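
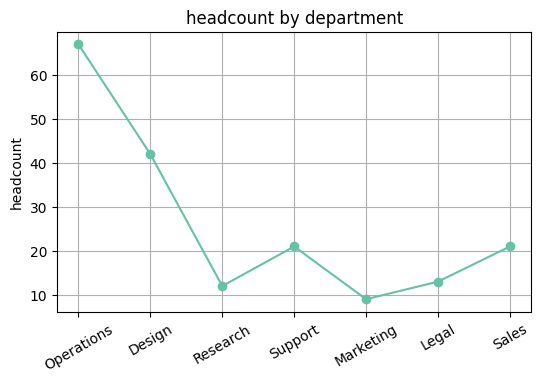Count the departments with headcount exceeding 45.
1

Above 45: Operations.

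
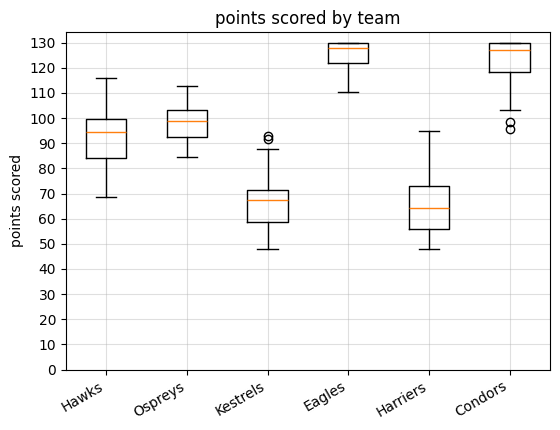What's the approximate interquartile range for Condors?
≈ 10

Q3 ≈ 130, Q1 ≈ 120; IQR ≈ 10.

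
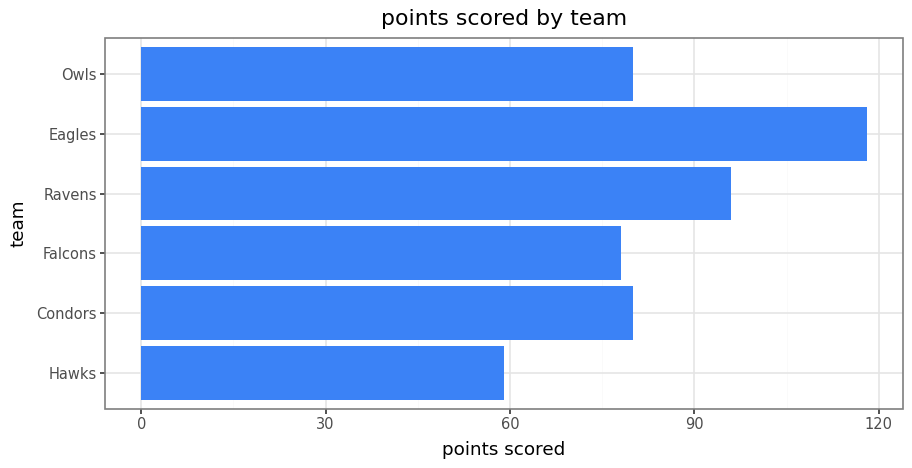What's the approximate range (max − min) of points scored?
Max Eagles ≈ 120, min Hawks ≈ 60; range ≈ 60.

≈ 60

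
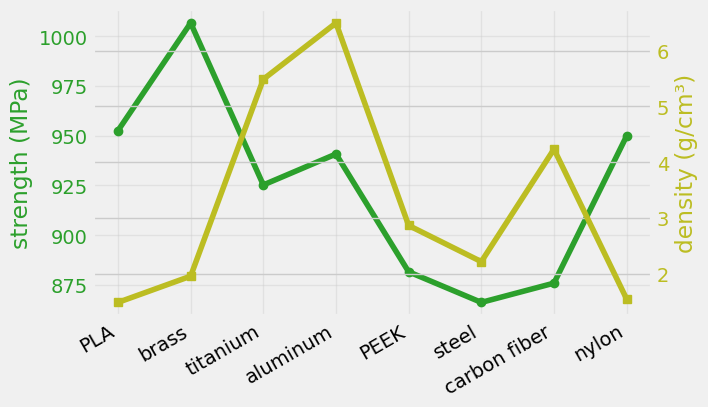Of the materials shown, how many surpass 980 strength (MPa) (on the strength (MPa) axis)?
Above 980: brass.

1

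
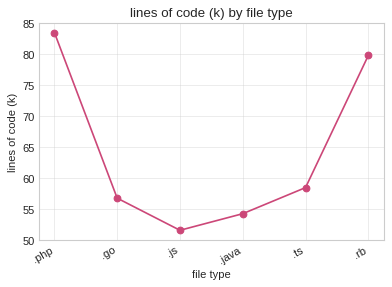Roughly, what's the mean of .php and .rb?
≈ 82

(85 + 80) / 2 ≈ 82.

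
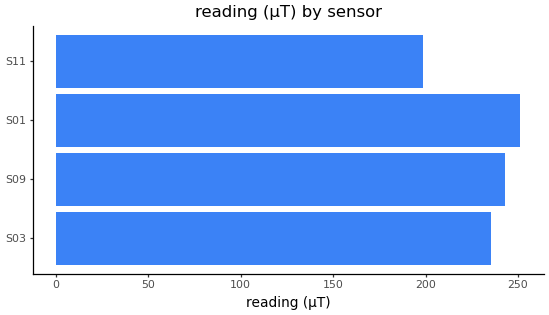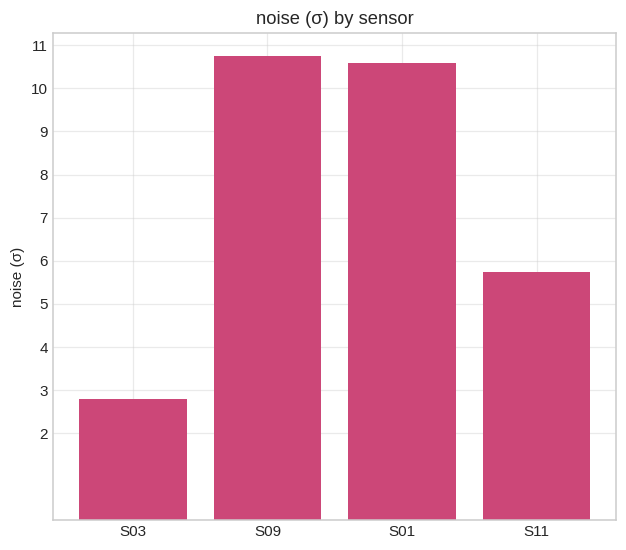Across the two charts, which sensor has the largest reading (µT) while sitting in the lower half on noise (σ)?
Chart 2 median noise (σ) ≈ 8; below-median sensors: S03, S11. Among those, S03 has the highest reading (µT) (≈ 225).

S03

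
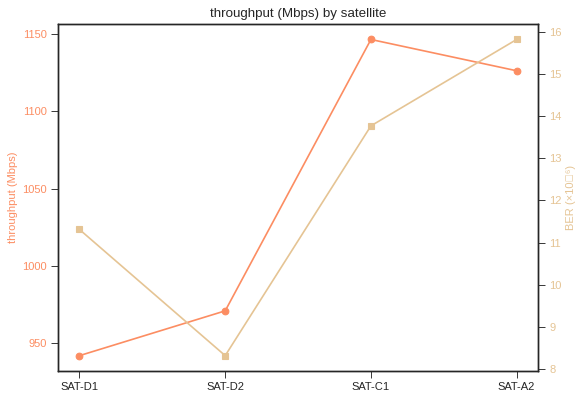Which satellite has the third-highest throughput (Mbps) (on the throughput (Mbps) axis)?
Top 4 (on the throughput (Mbps) axis): SAT-C1 ≈ 1140, SAT-A2 ≈ 1120, SAT-D2 ≈ 980, SAT-D1 ≈ 940.

SAT-D2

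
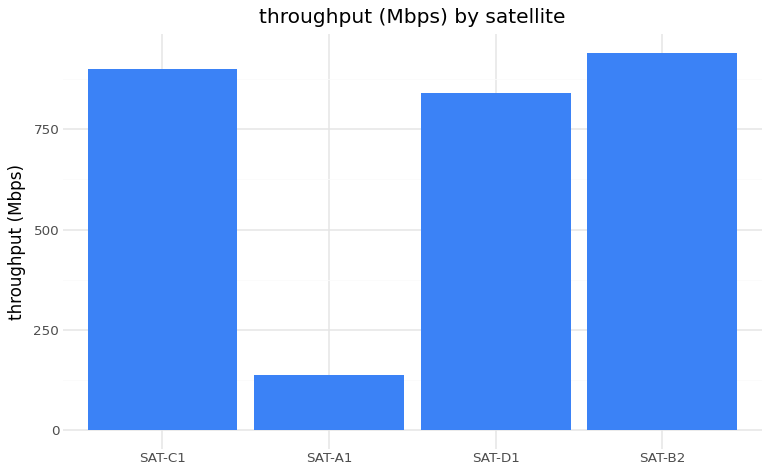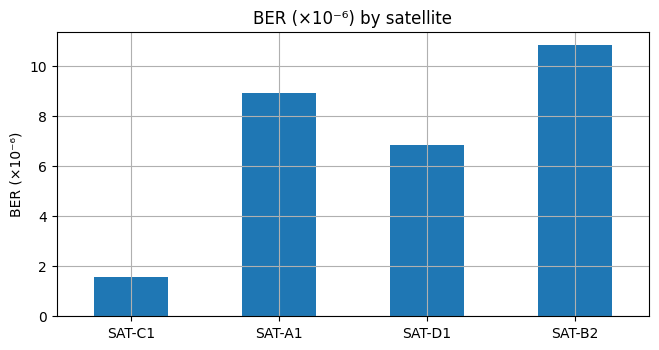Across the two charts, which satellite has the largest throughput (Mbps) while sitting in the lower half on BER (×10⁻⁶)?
Chart 2 median BER (×10⁻⁶) ≈ 8; below-median satellites: SAT-C1, SAT-D1. Among those, SAT-C1 has the highest throughput (Mbps) (≈ 900).

SAT-C1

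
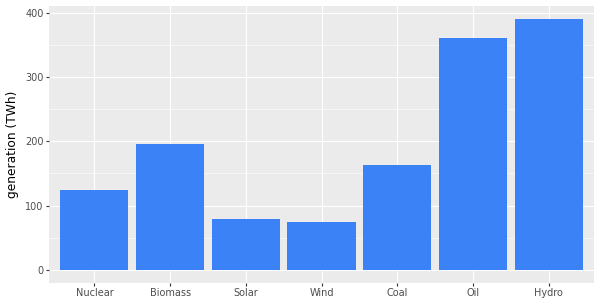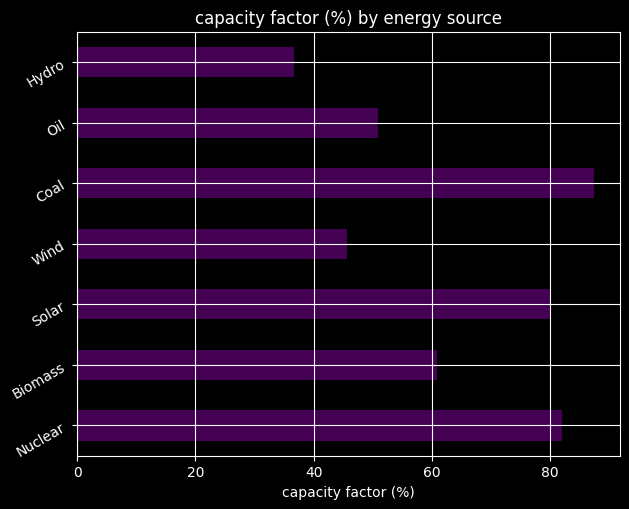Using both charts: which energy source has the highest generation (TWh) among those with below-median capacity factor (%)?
Hydro

Chart 2 median capacity factor (%) ≈ 60; below-median energy sources: Wind, Oil, Hydro. Among those, Hydro has the highest generation (TWh) (≈ 400).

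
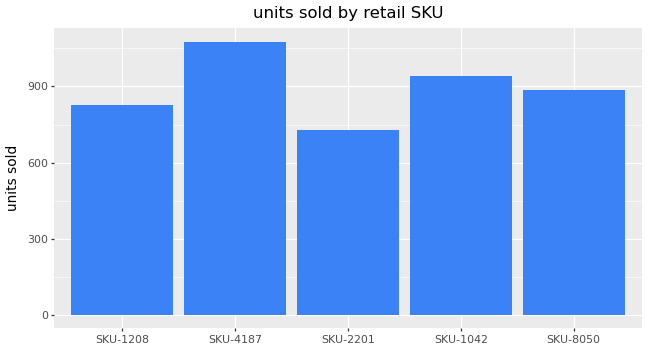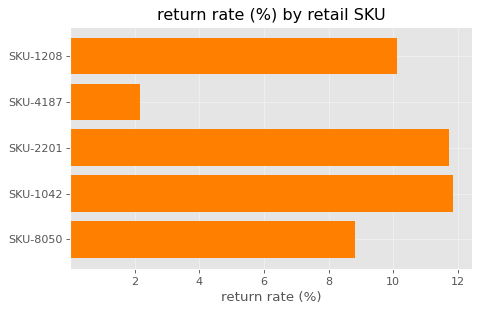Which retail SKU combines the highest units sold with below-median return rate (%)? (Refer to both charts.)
Chart 2 median return rate (%) ≈ 10; below-median retail SKUs: SKU-4187, SKU-8050. Among those, SKU-4187 has the highest units sold (≈ 1100).

SKU-4187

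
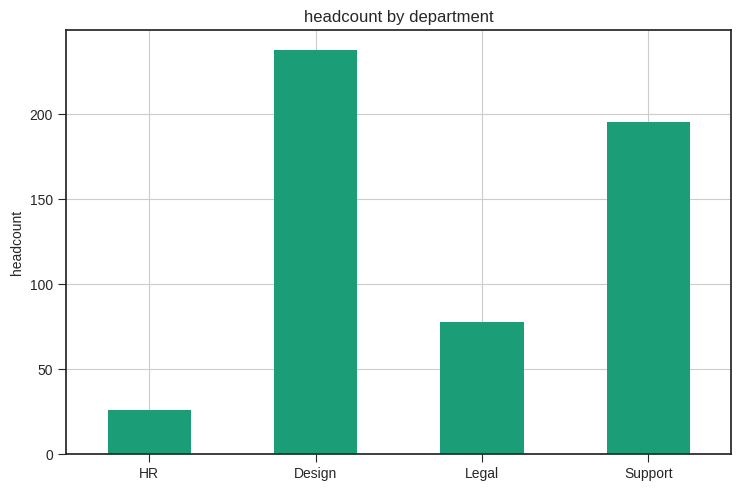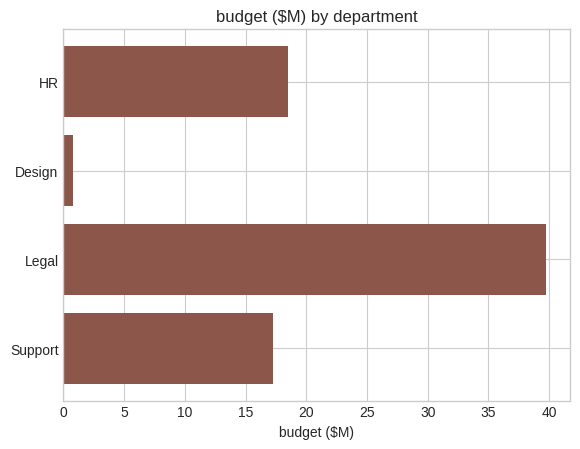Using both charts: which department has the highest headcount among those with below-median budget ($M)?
Chart 2 median budget ($M) ≈ 20; below-median departments: Design, Support. Among those, Design has the highest headcount (≈ 250).

Design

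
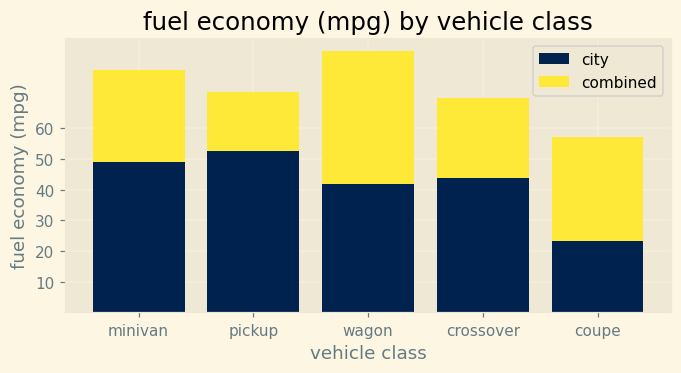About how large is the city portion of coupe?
≈ 20

city top ≈ 20, bottom ≈ 0; segment ≈ 20.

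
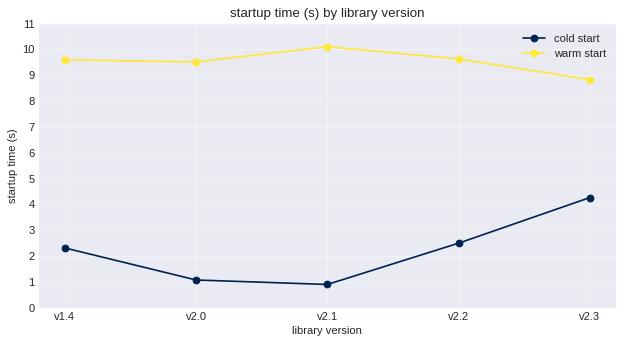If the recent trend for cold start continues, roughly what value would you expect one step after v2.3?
≈ 5.5

Last three: 1, 2, 4 → slope ≈ 1.5/step → next ≈ 5.5.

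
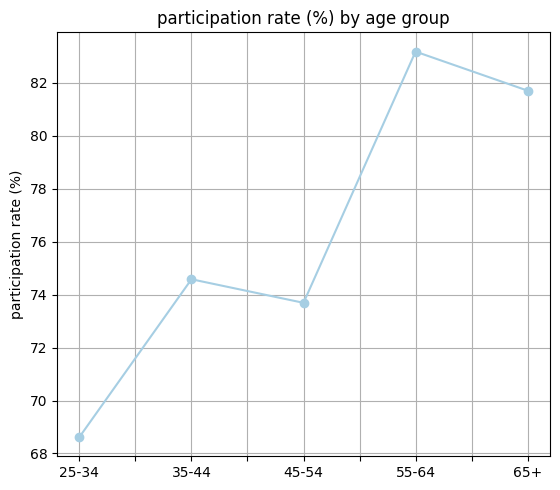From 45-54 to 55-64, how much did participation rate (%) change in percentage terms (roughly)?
≈ +13.5%

45-54 ≈ 74, 55-64 ≈ 84; (84 − 74) / 74 ≈ +13.5%.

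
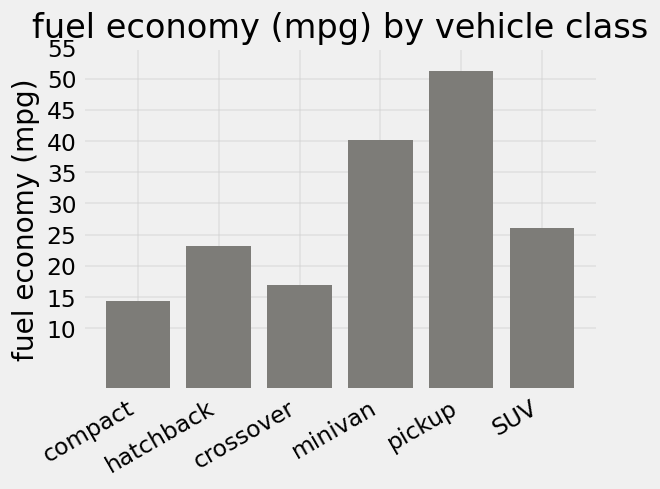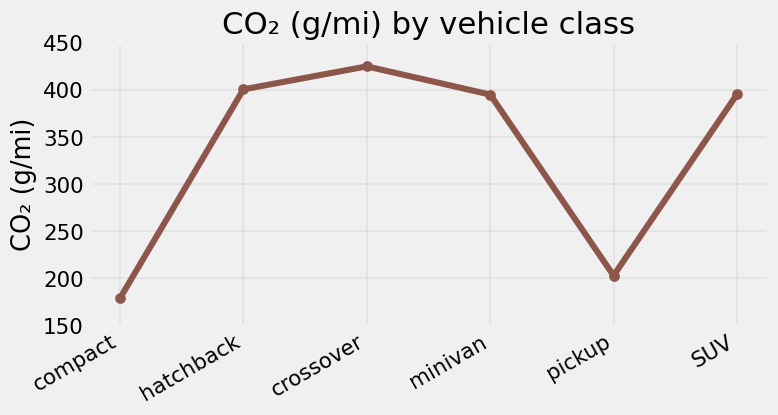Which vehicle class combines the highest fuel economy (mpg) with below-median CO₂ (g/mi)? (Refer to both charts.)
pickup

Chart 2 median CO₂ (g/mi) ≈ 400; below-median vehicle classes: compact, minivan, pickup. Among those, pickup has the highest fuel economy (mpg) (≈ 50).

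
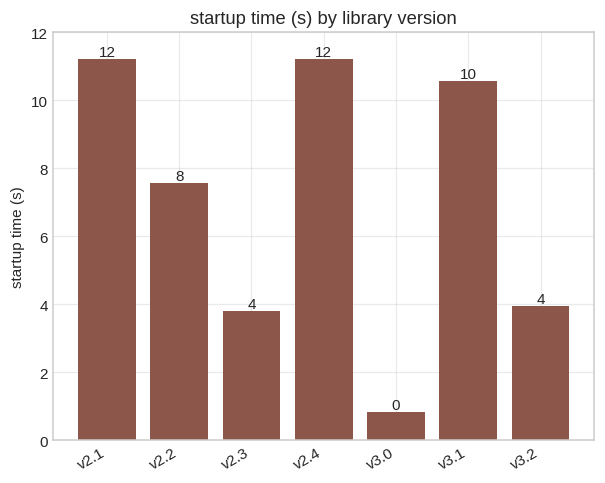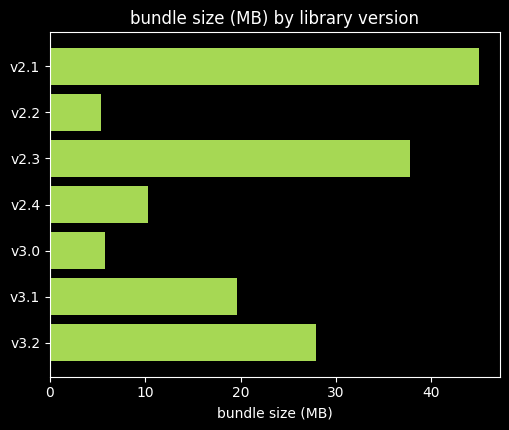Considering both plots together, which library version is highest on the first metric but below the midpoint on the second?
Chart 2 median bundle size (MB) ≈ 20; below-median library versions: v2.2, v2.4, v3.0. Among those, v2.4 has the highest startup time (s) (≈ 12).

v2.4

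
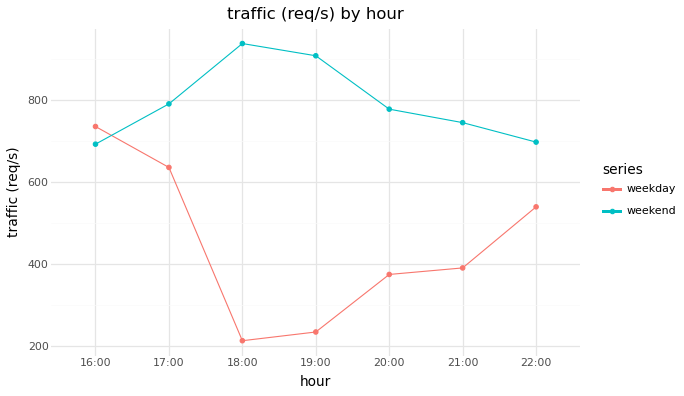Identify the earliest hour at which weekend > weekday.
16:00: weekend ≈ 700 vs weekday ≈ 700 (not yet); 17:00: weekend ≈ 800 vs weekday ≈ 600 (first crossover).

17:00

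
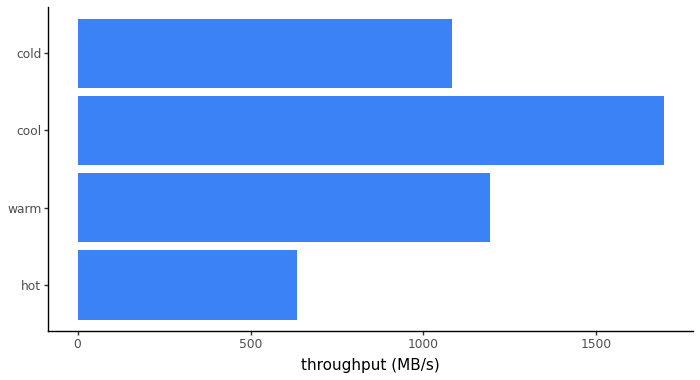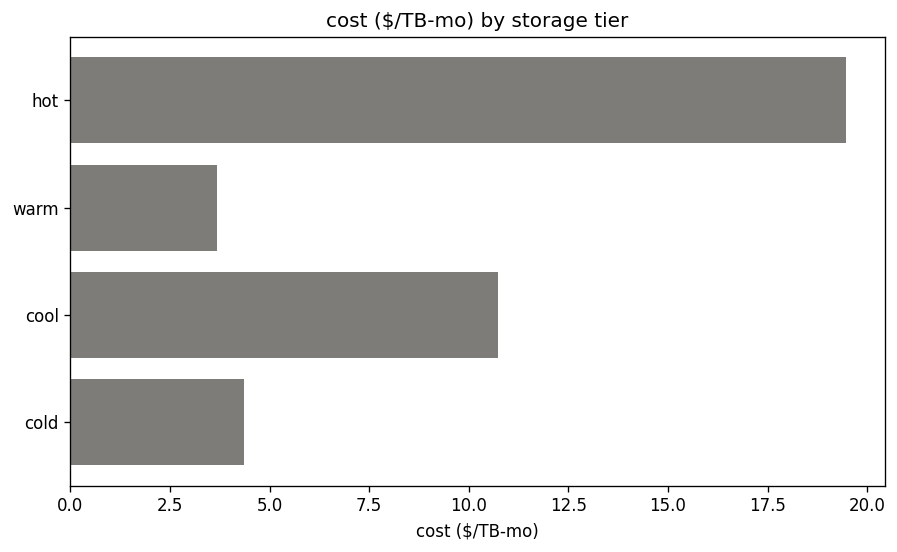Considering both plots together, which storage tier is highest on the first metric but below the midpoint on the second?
warm

Chart 2 median cost ($/TB-mo) ≈ 8; below-median storage tiers: warm, cold. Among those, warm has the highest throughput (MB/s) (≈ 1200).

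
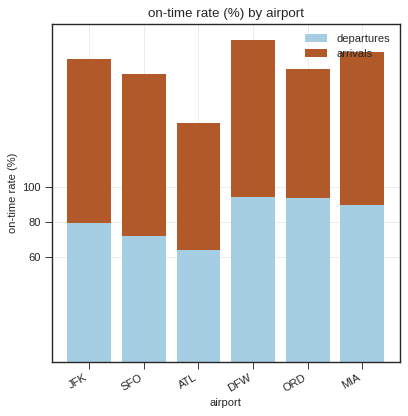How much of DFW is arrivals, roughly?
≈ 80

arrivals top ≈ 180, bottom ≈ 100; segment ≈ 80.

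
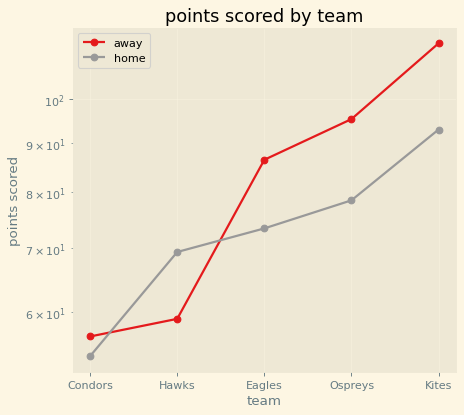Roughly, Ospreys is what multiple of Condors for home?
≈ 1.6×

Ospreys ≈ 80, Condors ≈ 50; 80/50 ≈ 1.6.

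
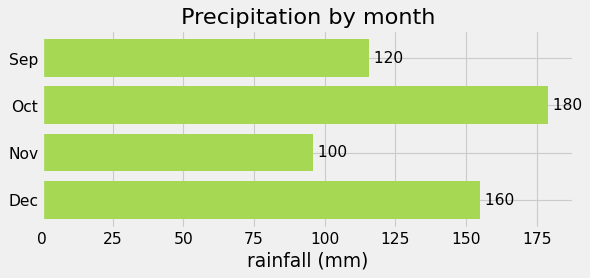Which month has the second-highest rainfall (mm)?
Dec

Top 3: Oct ≈ 180, Dec ≈ 160, Sep ≈ 120.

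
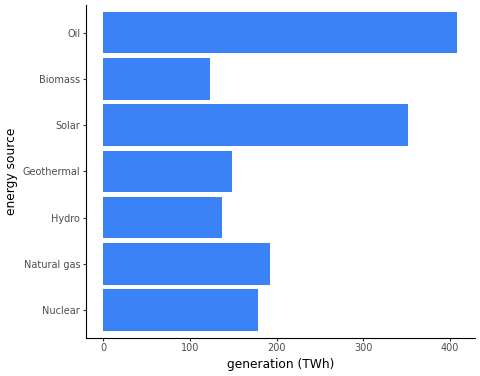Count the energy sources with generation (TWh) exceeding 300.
Above 300: Solar, Oil.

2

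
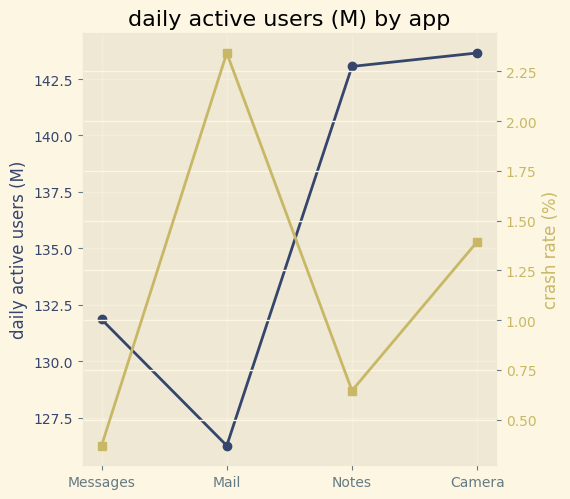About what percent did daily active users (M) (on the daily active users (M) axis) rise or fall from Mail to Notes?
Mail ≈ 126, Notes ≈ 144; (144 − 126) / 126 ≈ +14.3%.

≈ +14.3%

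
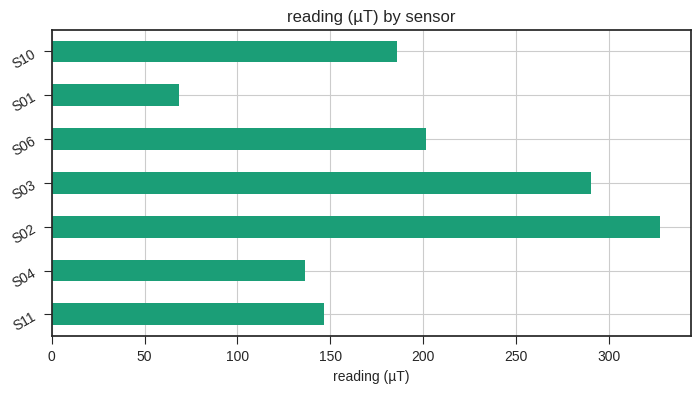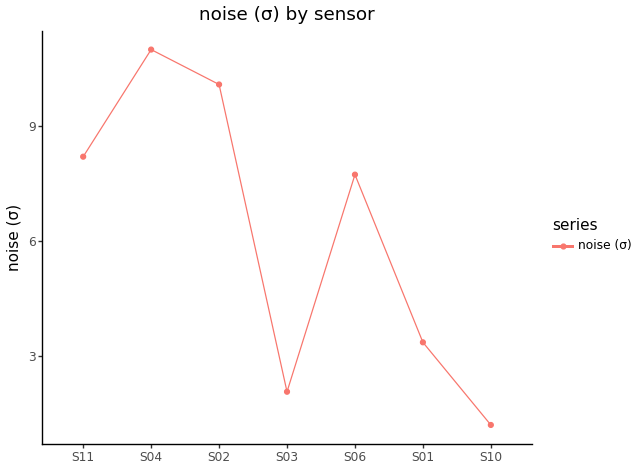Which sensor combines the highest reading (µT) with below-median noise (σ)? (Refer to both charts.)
Chart 2 median noise (σ) ≈ 8; below-median sensors: S03, S01, S10. Among those, S03 has the highest reading (µT) (≈ 300).

S03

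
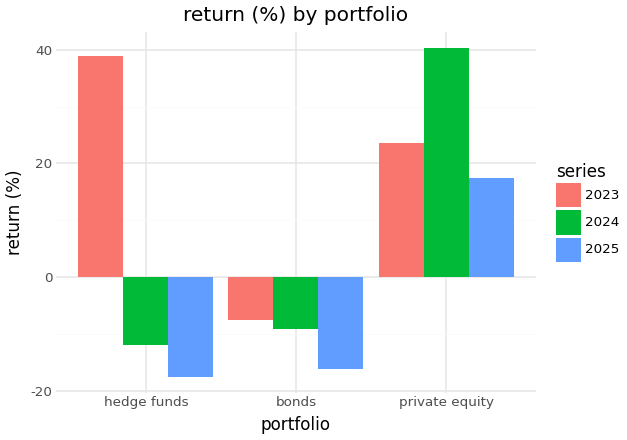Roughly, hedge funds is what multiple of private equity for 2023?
≈ 1.6×

hedge funds ≈ 40, private equity ≈ 25; 40/25 ≈ 1.6.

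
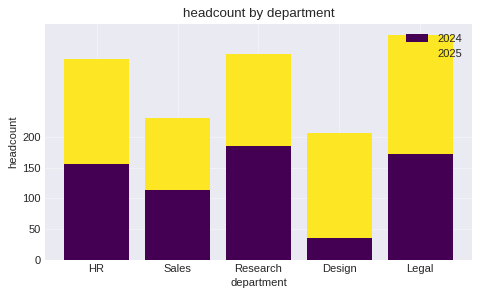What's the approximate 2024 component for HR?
2024 top ≈ 150, bottom ≈ 0; segment ≈ 150.

≈ 150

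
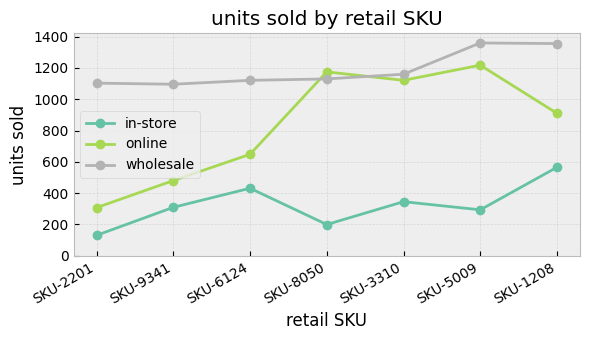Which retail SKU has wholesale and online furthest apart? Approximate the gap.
SKU-2201: wholesale ≈ 1200, online ≈ 400 → gap ≈ 800. Next-largest (SKU-9341) is only ≈ 600.

SKU-2201, ≈ 800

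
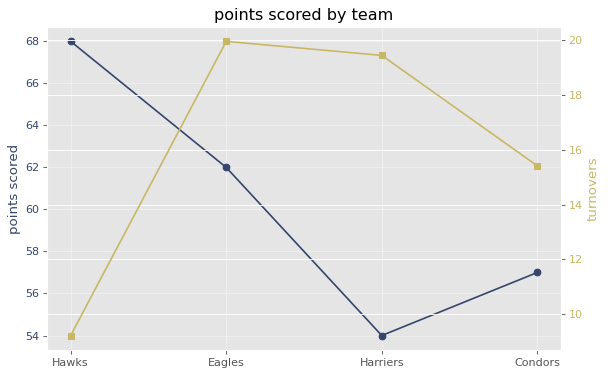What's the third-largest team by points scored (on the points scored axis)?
Top 4 (on the points scored axis): Hawks ≈ 68, Eagles ≈ 62, Condors ≈ 56, Harriers ≈ 54.

Condors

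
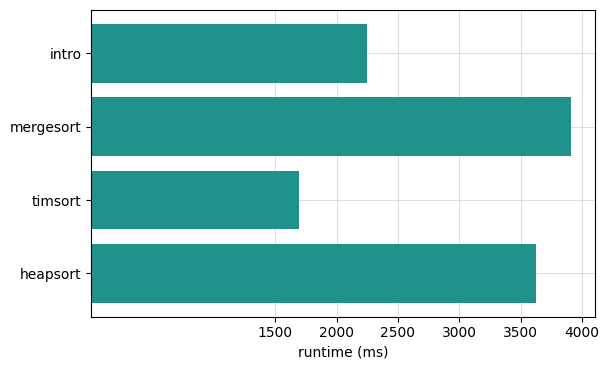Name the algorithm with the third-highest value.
intro

Top 4: mergesort ≈ 4000, heapsort ≈ 3500, intro ≈ 2000, timsort ≈ 1500.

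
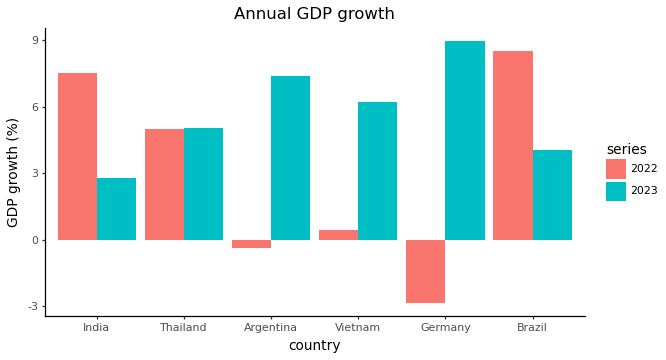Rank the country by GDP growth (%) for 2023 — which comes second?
Top 3 for 2023: Germany ≈ 9, Argentina ≈ 7, Vietnam ≈ 6.

Argentina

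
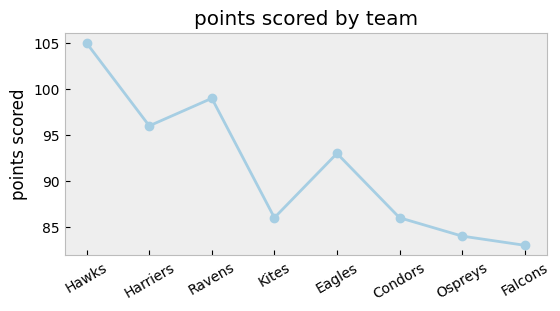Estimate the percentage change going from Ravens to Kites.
Ravens ≈ 100, Kites ≈ 86; (86 − 100) / 100 ≈ -14%.

≈ -14%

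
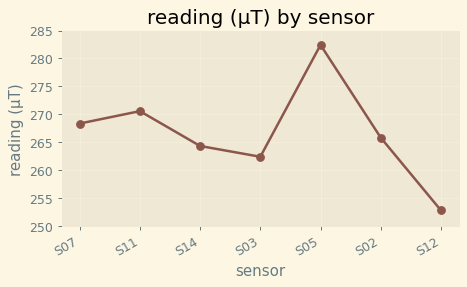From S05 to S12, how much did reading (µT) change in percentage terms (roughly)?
S05 ≈ 280, S12 ≈ 255; (255 − 280) / 280 ≈ -8.9%.

≈ -8.9%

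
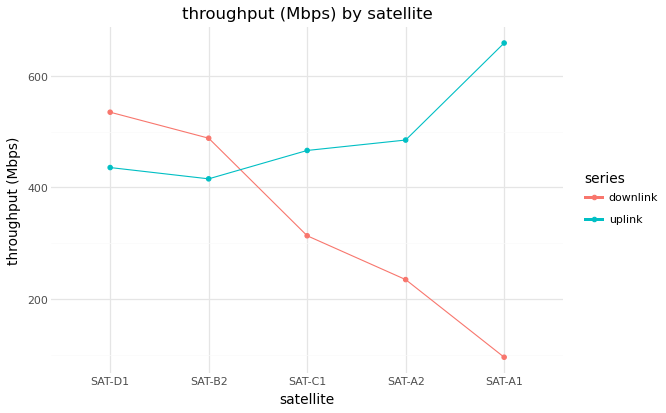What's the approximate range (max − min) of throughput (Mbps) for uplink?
≈ 250

Max SAT-A1 ≈ 650, min SAT-B2 ≈ 400; range ≈ 250.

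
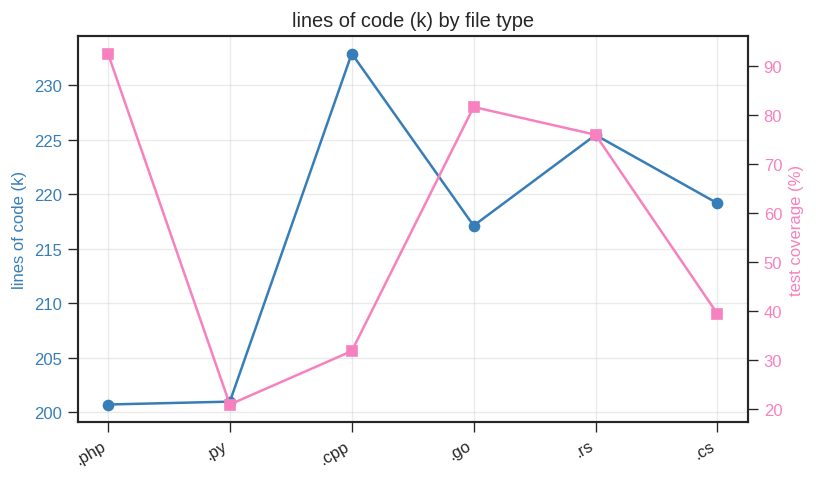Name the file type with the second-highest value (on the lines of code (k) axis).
.rs

Top 3 (on the lines of code (k) axis): .cpp ≈ 235, .rs ≈ 225, .cs ≈ 220.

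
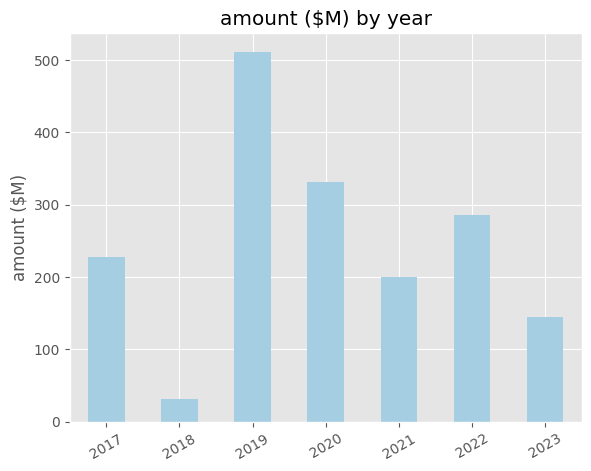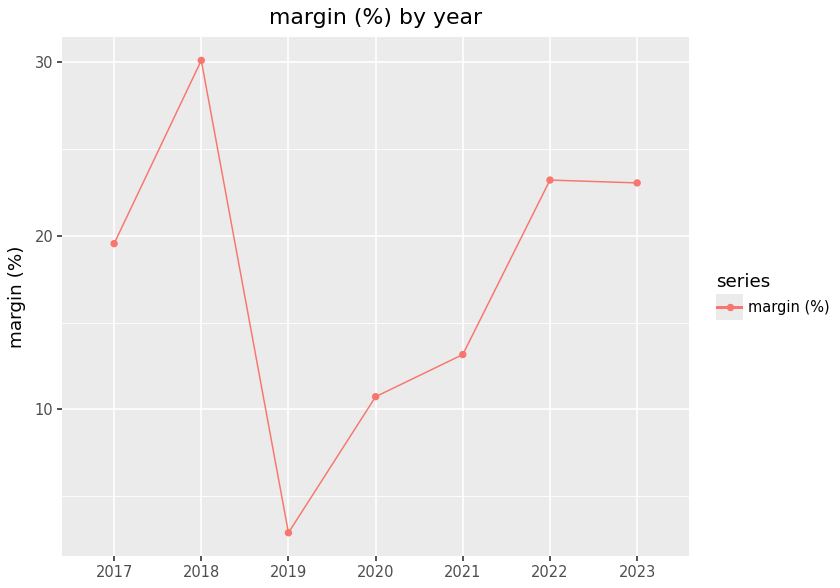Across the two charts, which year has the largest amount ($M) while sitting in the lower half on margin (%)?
2019

Chart 2 median margin (%) ≈ 20; below-median years: 2019, 2020, 2021. Among those, 2019 has the highest amount ($M) (≈ 500).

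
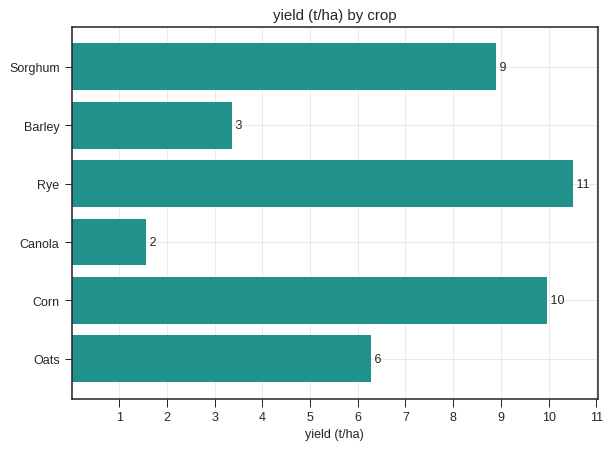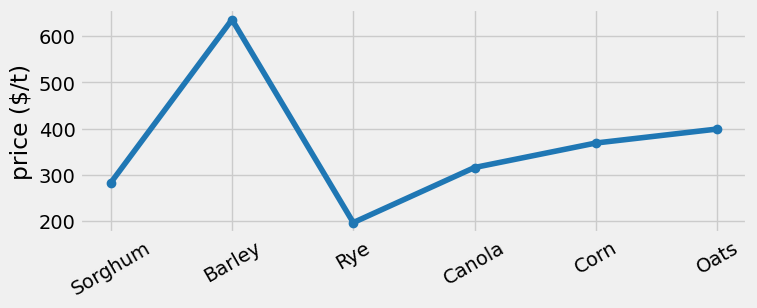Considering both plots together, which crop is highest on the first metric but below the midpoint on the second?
Rye

Chart 2 median price ($/t) ≈ 300; below-median crops: Sorghum, Rye, Canola. Among those, Rye has the highest yield (t/ha) (≈ 11).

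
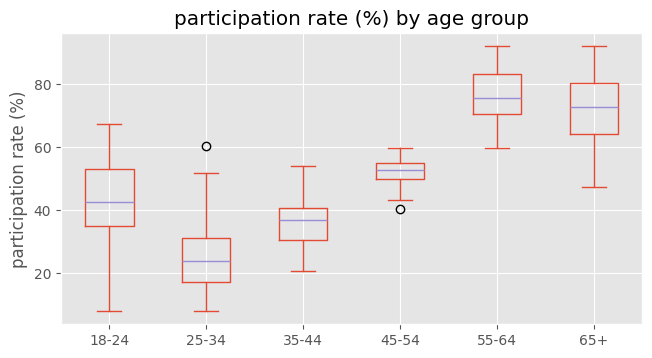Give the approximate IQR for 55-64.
Q3 ≈ 85, Q1 ≈ 70; IQR ≈ 15.

≈ 15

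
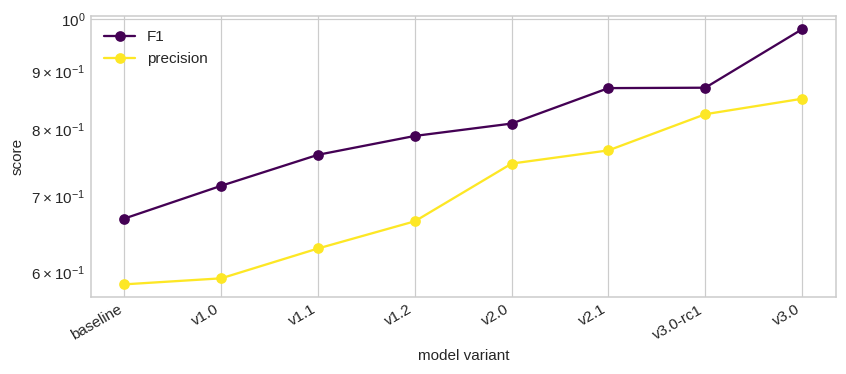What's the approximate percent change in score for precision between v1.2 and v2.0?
v1.2 ≈ 0.65, v2.0 ≈ 0.75; (0.75 − 0.65) / 0.65 ≈ +15.4%.

≈ +15.4%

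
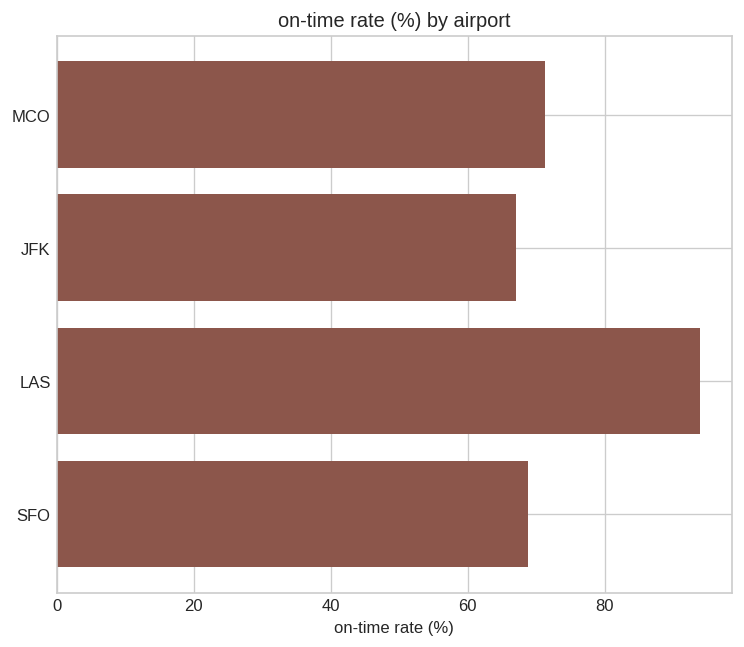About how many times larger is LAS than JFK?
LAS ≈ 90, JFK ≈ 70; 90/70 ≈ 1.29.

≈ 1.29×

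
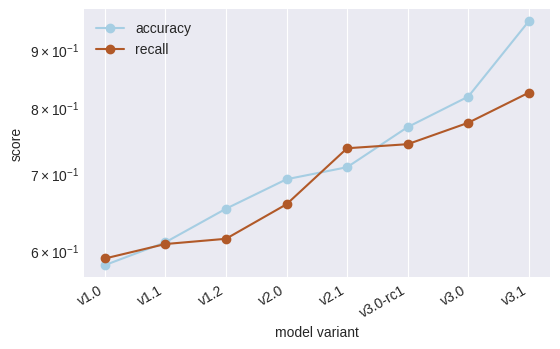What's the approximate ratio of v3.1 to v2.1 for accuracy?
v3.1 ≈ 0.95, v2.1 ≈ 0.70; 0.95/0.70 ≈ 1.36.

≈ 1.36×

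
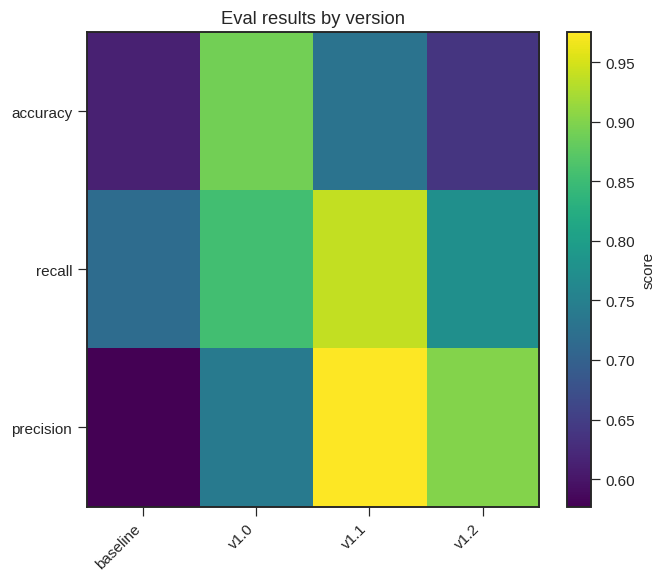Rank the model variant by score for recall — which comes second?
Top 3 for recall: v1.1 ≈ 0.95, v1.0 ≈ 0.85, v1.2 ≈ 0.80.

v1.0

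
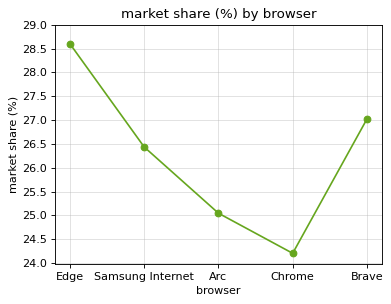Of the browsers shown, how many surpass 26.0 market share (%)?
Above 26.0: Edge, Samsung Internet, Brave.

3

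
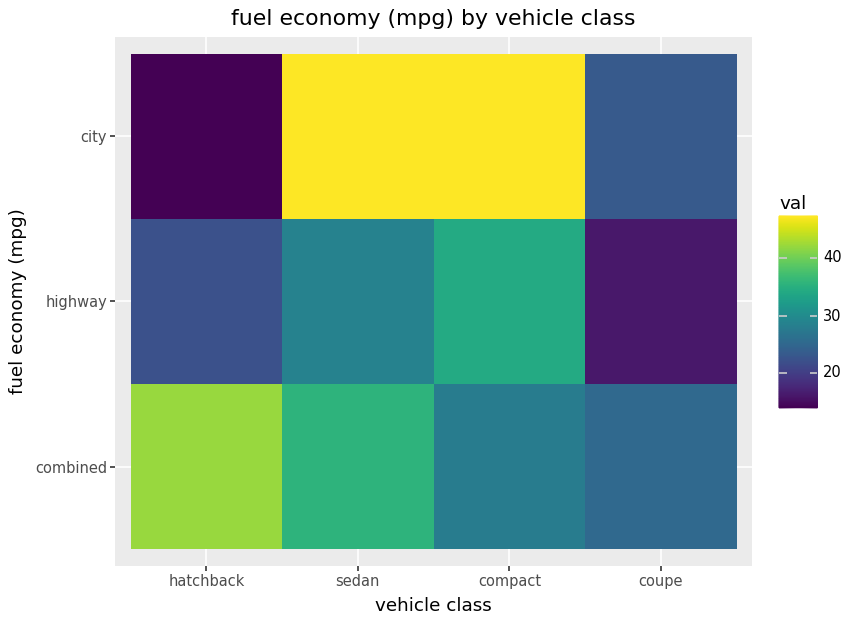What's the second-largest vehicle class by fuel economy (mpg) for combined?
Top 3 for combined: hatchback ≈ 40, sedan ≈ 35, compact ≈ 30.

sedan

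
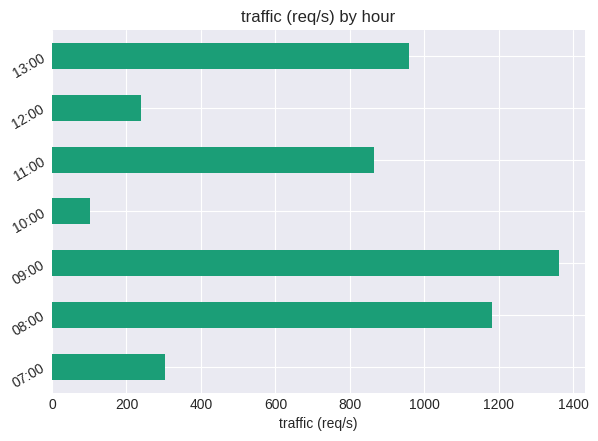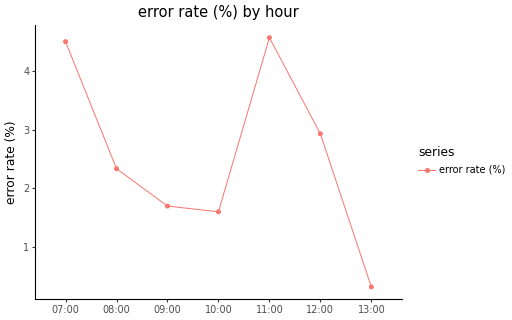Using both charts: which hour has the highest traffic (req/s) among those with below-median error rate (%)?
09:00

Chart 2 median error rate (%) ≈ 2.5; below-median hours: 09:00, 10:00, 13:00. Among those, 09:00 has the highest traffic (req/s) (≈ 1400).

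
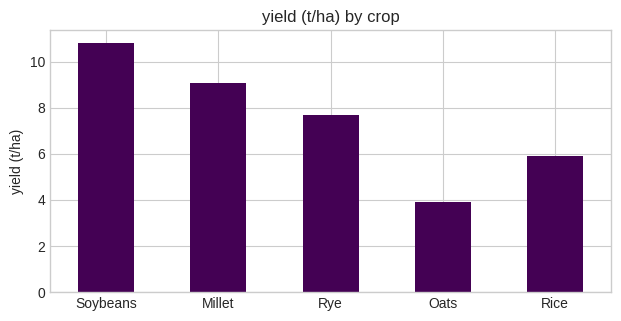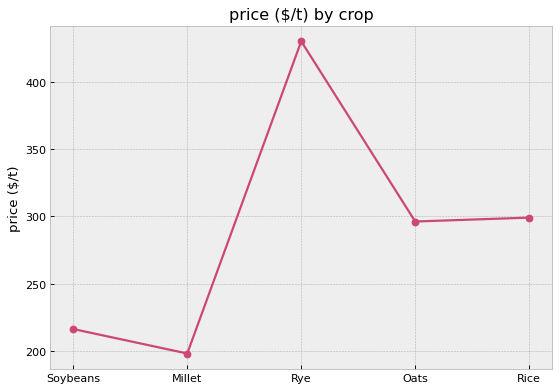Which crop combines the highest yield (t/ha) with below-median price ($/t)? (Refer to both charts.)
Chart 2 median price ($/t) ≈ 300; below-median crops: Soybeans, Millet. Among those, Soybeans has the highest yield (t/ha) (≈ 11).

Soybeans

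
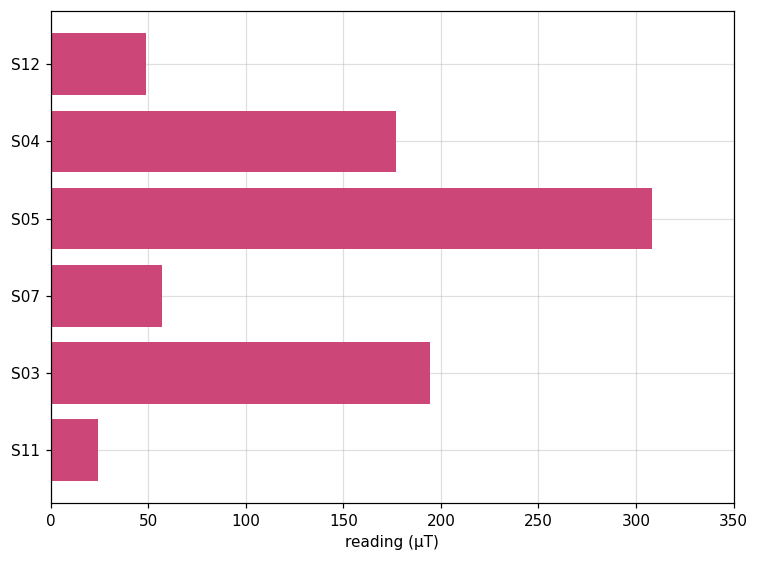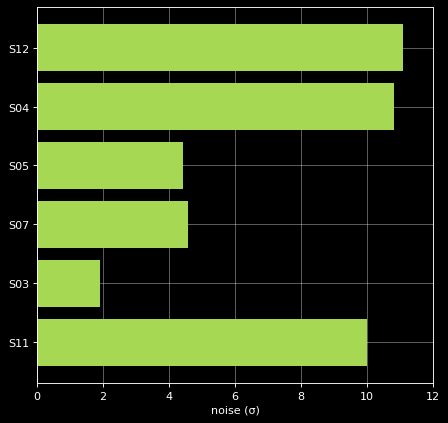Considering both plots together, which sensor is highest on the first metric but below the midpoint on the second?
S05

Chart 2 median noise (σ) ≈ 8; below-median sensors: S05, S07, S03. Among those, S05 has the highest reading (µT) (≈ 300).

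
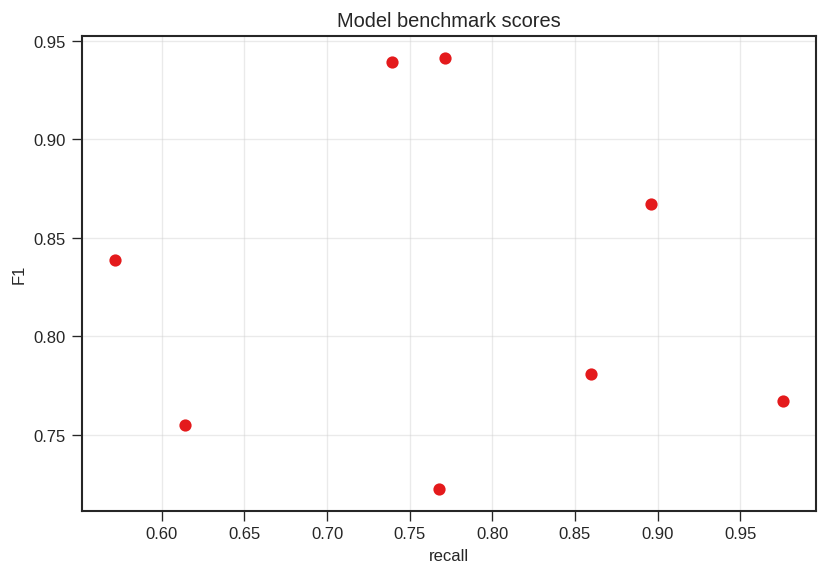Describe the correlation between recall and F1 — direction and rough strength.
no clear correlation

Points are roughly uncorrelated; weak (|r| ≈ 0.1).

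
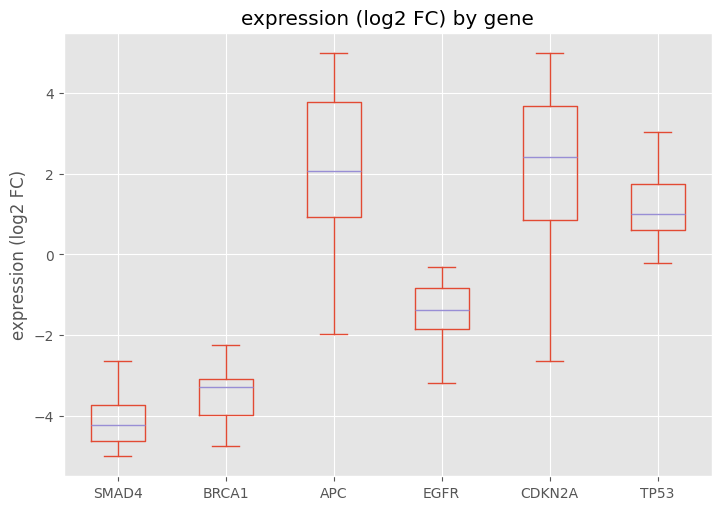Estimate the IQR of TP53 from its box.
≈ 1

Q3 ≈ 2, Q1 ≈ 1; IQR ≈ 1.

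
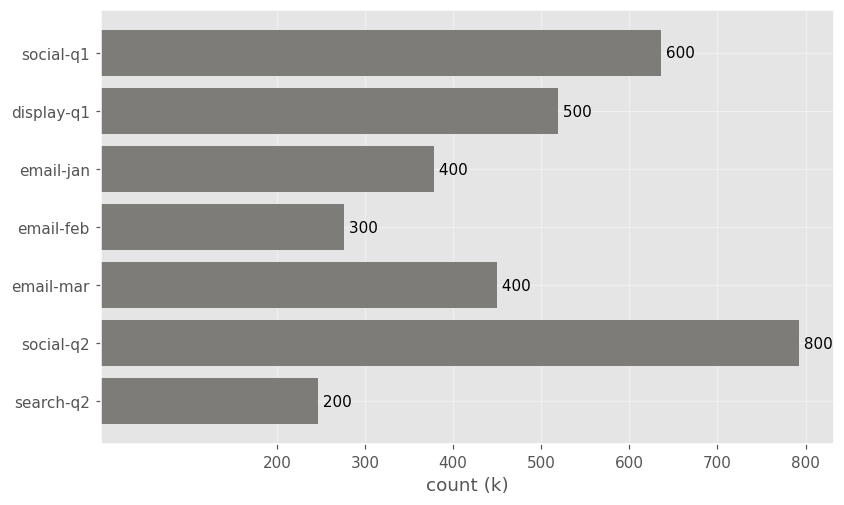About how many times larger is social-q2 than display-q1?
≈ 1.6×

social-q2 ≈ 800, display-q1 ≈ 500; 800/500 ≈ 1.6.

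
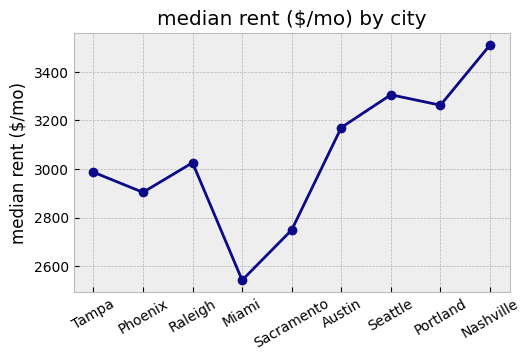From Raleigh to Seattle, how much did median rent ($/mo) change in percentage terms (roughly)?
≈ +10%

Raleigh ≈ 3000, Seattle ≈ 3300; (3300 − 3000) / 3000 ≈ +10%.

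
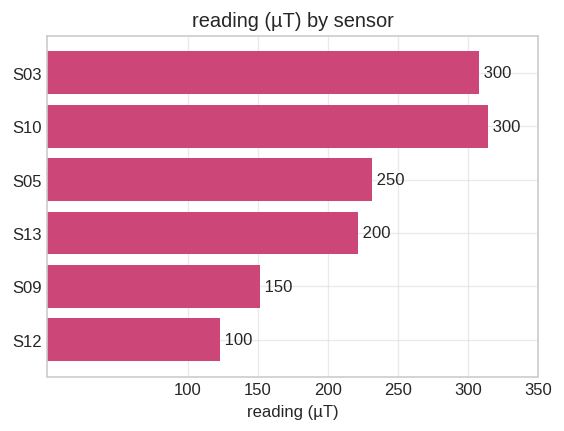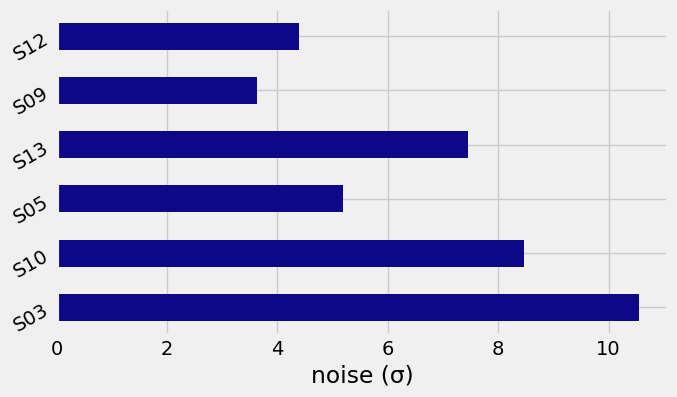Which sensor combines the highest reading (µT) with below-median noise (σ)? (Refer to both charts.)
S05

Chart 2 median noise (σ) ≈ 6; below-median sensors: S05, S09, S12. Among those, S05 has the highest reading (µT) (≈ 250).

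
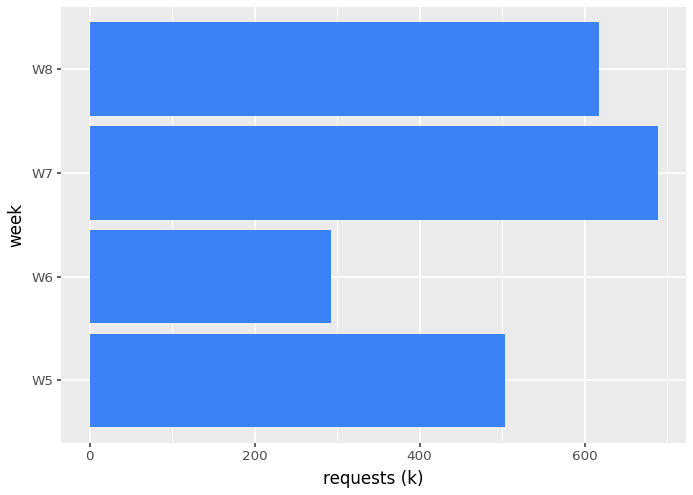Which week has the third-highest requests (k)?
W5

Top 4: W7 ≈ 700, W8 ≈ 600, W5 ≈ 500, W6 ≈ 300.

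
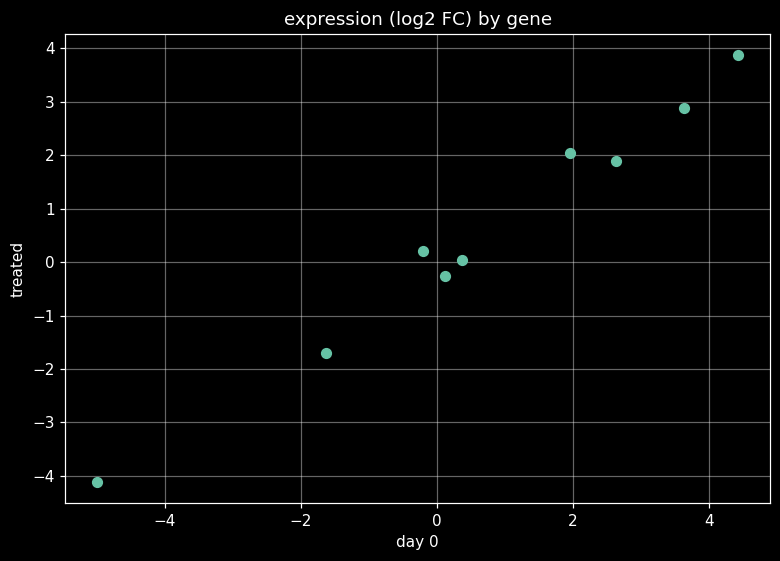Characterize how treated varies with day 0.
Points are positively correlated; strong (|r| ≈ 1.0).

positive, strong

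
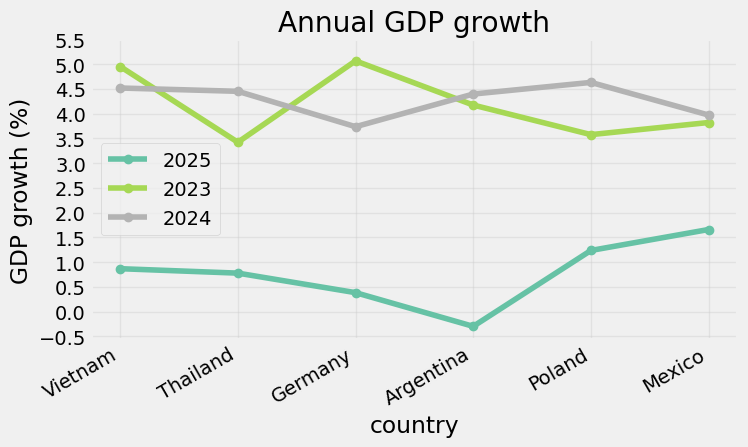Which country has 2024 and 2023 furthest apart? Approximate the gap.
Germany, ≈ 1.5 %

Germany: 2024 ≈ 3.5, 2023 ≈ 5.0 → gap ≈ 1.5. Next-largest (Poland) is only ≈ 1.0.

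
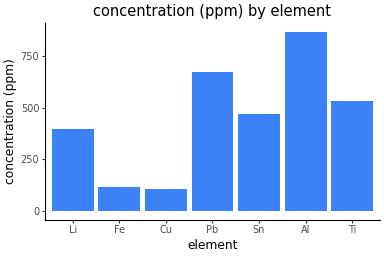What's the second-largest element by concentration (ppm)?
Pb

Top 3: Al ≈ 900, Pb ≈ 700, Ti ≈ 500.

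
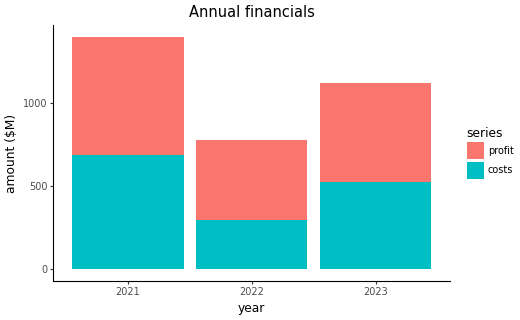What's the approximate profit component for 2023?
profit top ≈ 1200, bottom ≈ 600; segment ≈ 600.

≈ 600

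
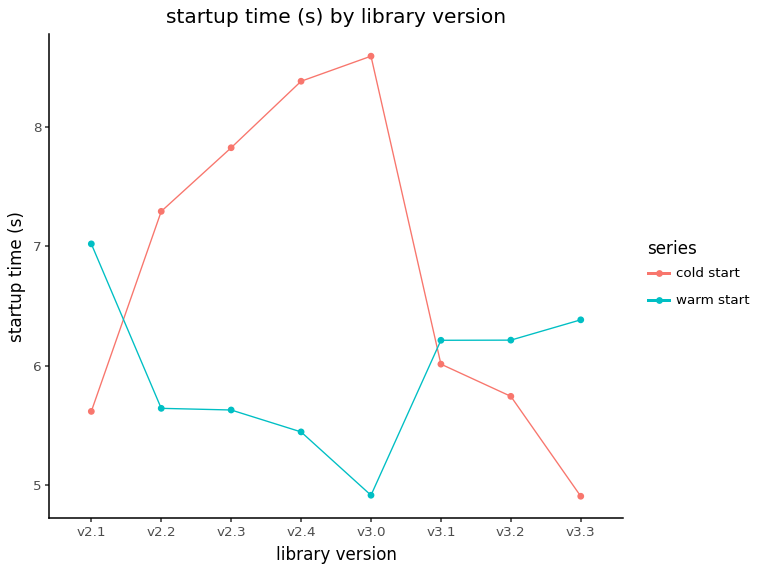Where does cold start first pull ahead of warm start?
v2.2

v2.1: cold start ≈ 5.5 vs warm start ≈ 7.0 (not yet); v2.2: cold start ≈ 7.5 vs warm start ≈ 5.5 (first crossover).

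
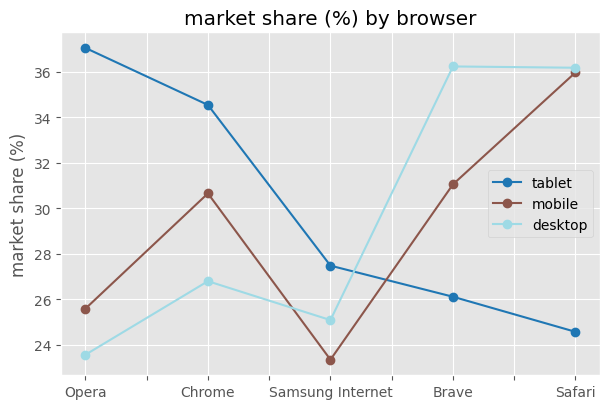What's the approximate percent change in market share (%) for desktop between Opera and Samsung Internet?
≈ +8.3%

Opera ≈ 24, Samsung Internet ≈ 26; (26 − 24) / 24 ≈ +8.3%.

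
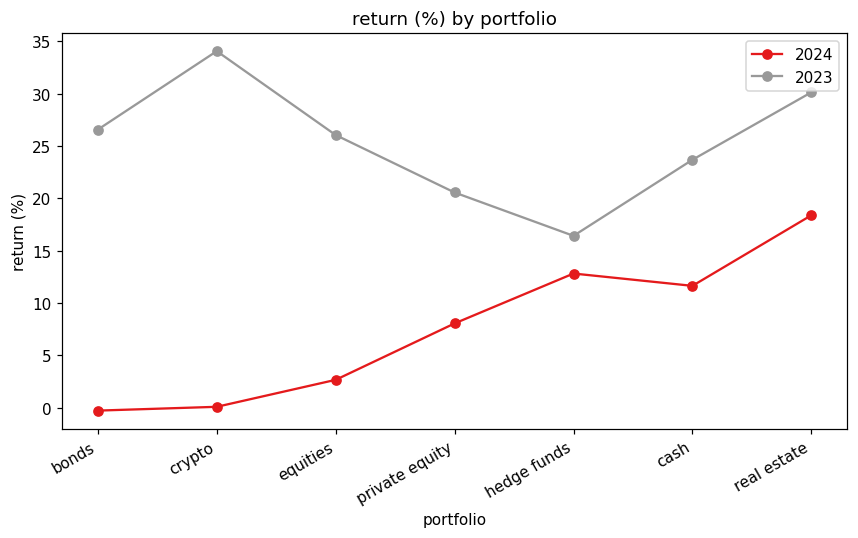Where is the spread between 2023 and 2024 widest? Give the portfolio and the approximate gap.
crypto, ≈ 35 %

crypto: 2023 ≈ 35, 2024 ≈ 0 → gap ≈ 35. Next-largest (bonds) is only ≈ 25.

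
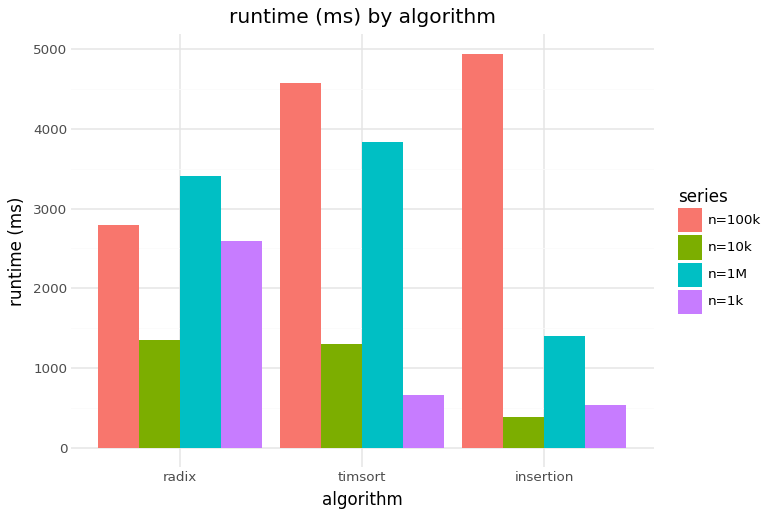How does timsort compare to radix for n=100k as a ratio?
≈ 1.5×

timsort ≈ 4500, radix ≈ 3000; 4500/3000 ≈ 1.5.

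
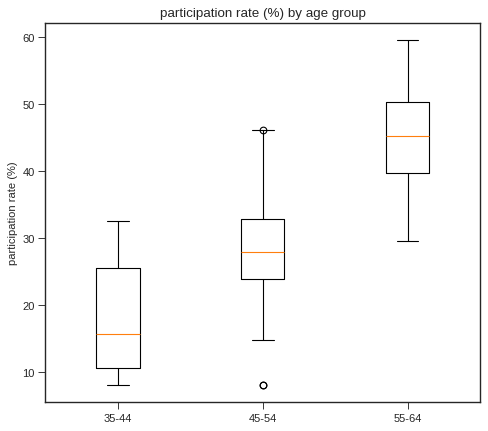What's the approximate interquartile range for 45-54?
≈ 10

Q3 ≈ 35, Q1 ≈ 25; IQR ≈ 10.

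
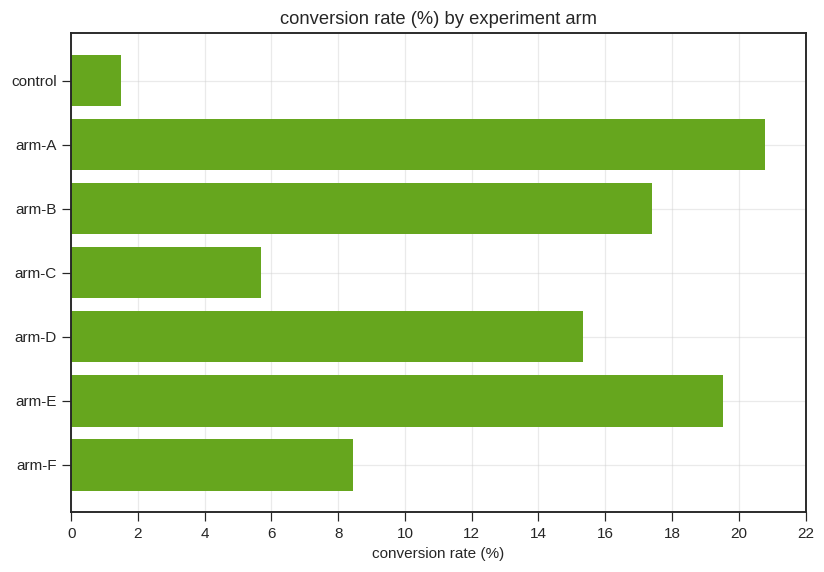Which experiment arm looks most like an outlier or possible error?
control

control ≈ 2; the rest sit between ≈ 6 and ≈ 20.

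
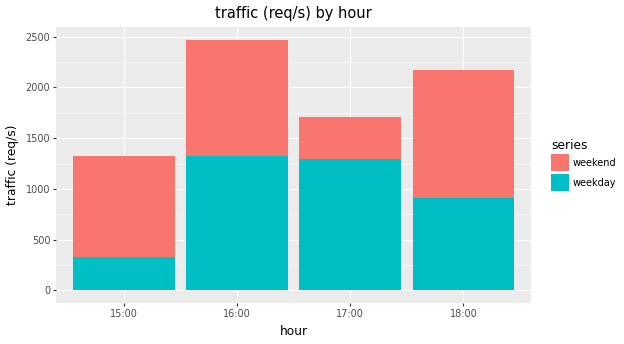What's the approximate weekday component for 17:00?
≈ 1500

weekday top ≈ 1500, bottom ≈ 0; segment ≈ 1500.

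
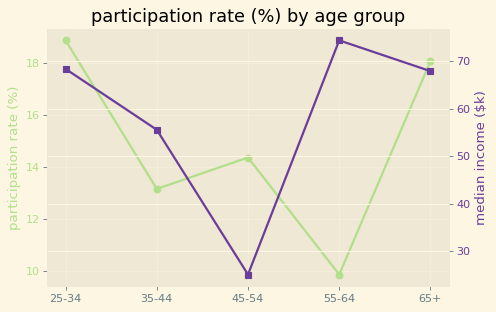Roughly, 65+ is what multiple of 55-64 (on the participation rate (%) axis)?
≈ 1.8×

65+ ≈ 18, 55-64 ≈ 10; 18/10 ≈ 1.8.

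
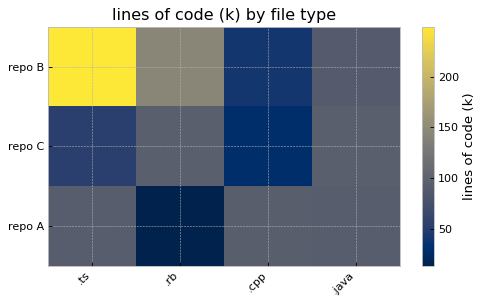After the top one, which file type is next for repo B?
Top 3 for repo B: .ts ≈ 240, .rb ≈ 140, .java ≈ 100.

.rb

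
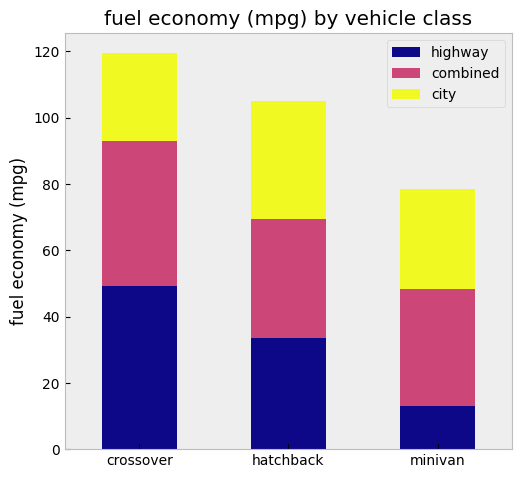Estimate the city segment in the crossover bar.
city top ≈ 120, bottom ≈ 90; segment ≈ 30.

≈ 30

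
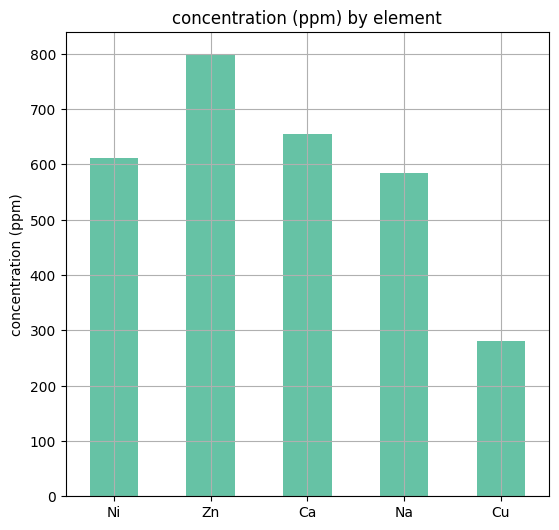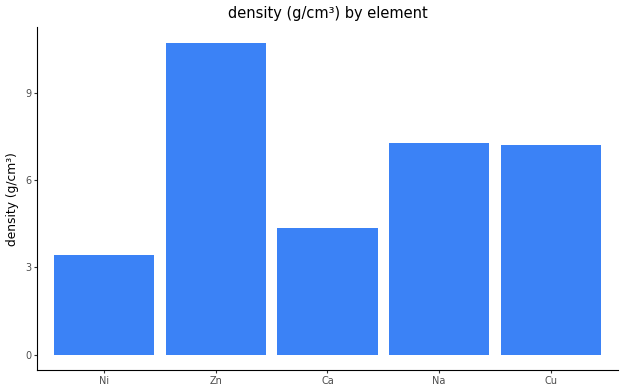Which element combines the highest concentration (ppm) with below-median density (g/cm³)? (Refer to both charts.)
Ca

Chart 2 median density (g/cm³) ≈ 7; below-median elements: Ni, Ca. Among those, Ca has the highest concentration (ppm) (≈ 700).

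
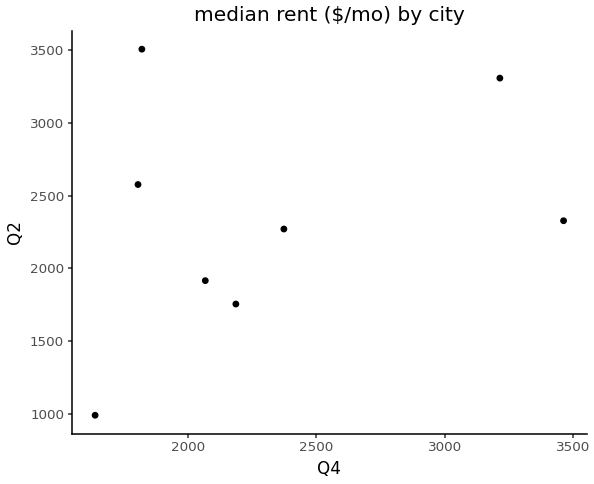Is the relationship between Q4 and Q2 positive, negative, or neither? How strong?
positive, weak

Points are positively correlated; weak (|r| ≈ 0.3).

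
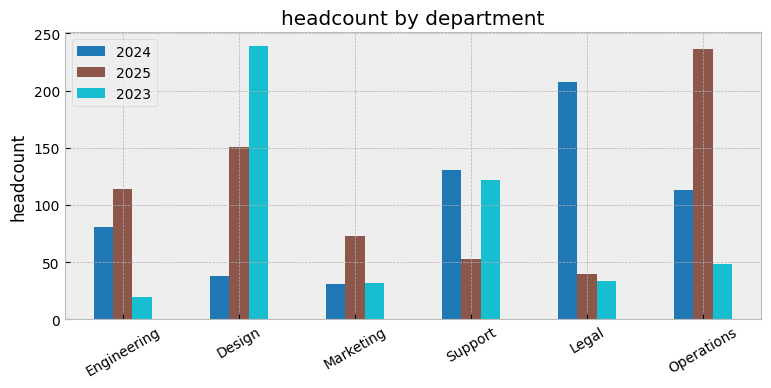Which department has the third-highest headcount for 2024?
Top 4 for 2024: Legal ≈ 200, Support ≈ 140, Operations ≈ 120, Engineering ≈ 80.

Operations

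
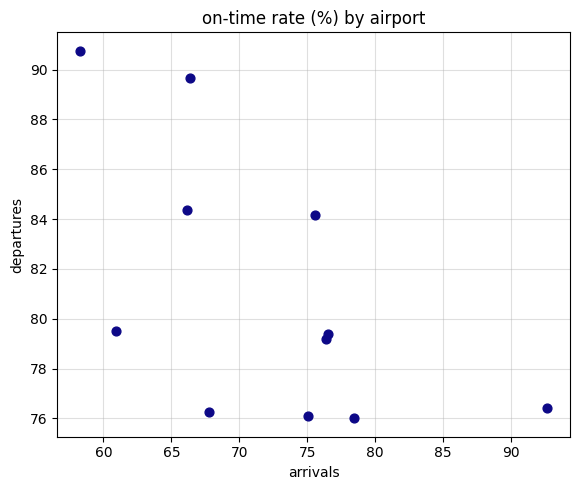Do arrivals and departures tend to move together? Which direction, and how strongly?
Points are negatively correlated; moderate (|r| ≈ 0.6).

negative, moderate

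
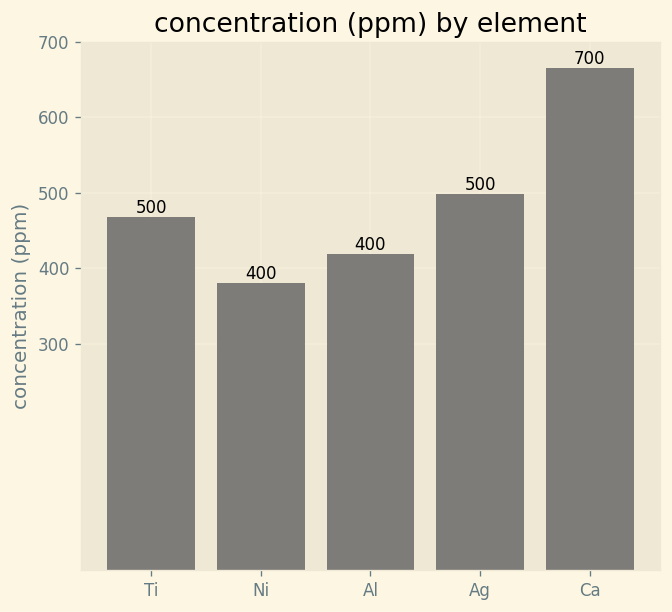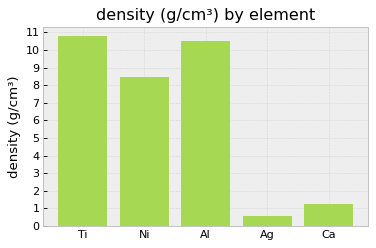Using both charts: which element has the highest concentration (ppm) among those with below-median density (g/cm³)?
Chart 2 median density (g/cm³) ≈ 8; below-median elements: Ag, Ca. Among those, Ca has the highest concentration (ppm) (≈ 700).

Ca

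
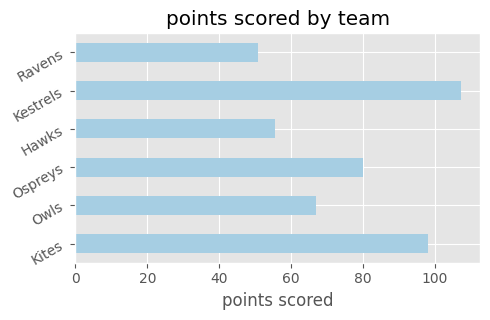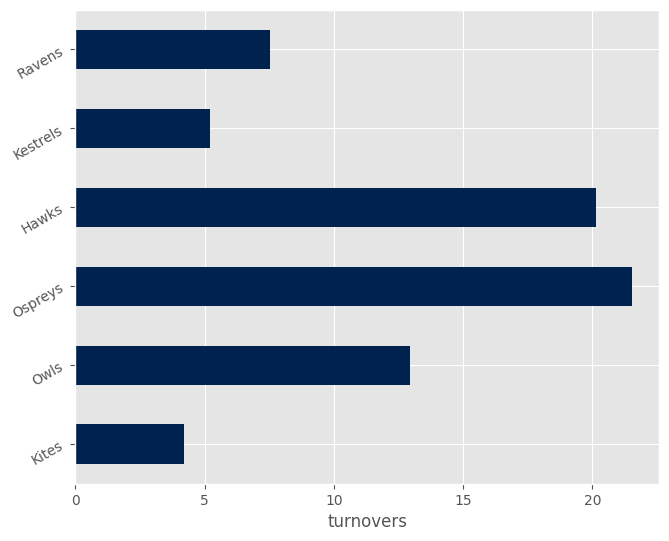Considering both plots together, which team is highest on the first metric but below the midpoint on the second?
Chart 2 median turnovers ≈ 10; below-median teams: Kites, Kestrels, Ravens. Among those, Kestrels has the highest points scored (≈ 110).

Kestrels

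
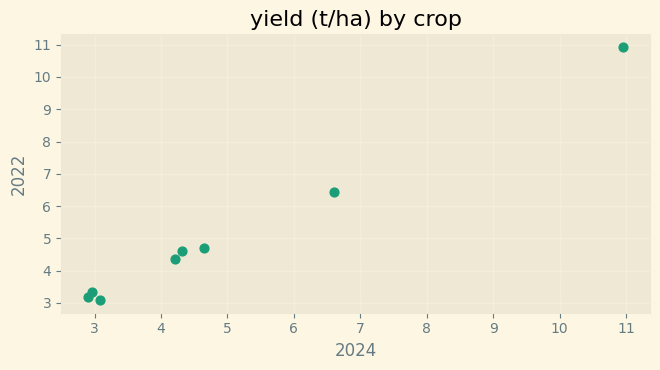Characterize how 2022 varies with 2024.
Points are positively correlated; strong (|r| ≈ 1.0).

positive, strong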